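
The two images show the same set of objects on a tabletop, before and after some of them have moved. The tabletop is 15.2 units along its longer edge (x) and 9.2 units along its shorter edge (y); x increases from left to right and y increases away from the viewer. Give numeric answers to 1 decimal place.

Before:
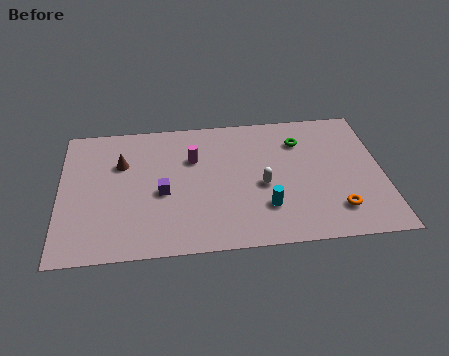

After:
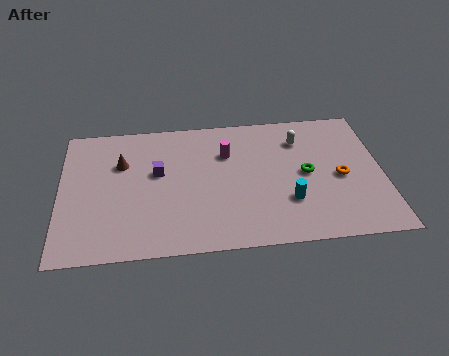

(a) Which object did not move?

the brown cone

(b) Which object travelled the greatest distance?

the white capsule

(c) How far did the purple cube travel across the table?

1.4

From (4.8, 4.0) to (4.6, 5.4), the purple cube covered √(0.2² + 1.4²) ≈ 1.4 units.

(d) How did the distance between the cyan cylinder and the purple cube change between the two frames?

+1.6

Before: roughly 5.0 units apart; after: 6.6. That's 1.6 units further apart.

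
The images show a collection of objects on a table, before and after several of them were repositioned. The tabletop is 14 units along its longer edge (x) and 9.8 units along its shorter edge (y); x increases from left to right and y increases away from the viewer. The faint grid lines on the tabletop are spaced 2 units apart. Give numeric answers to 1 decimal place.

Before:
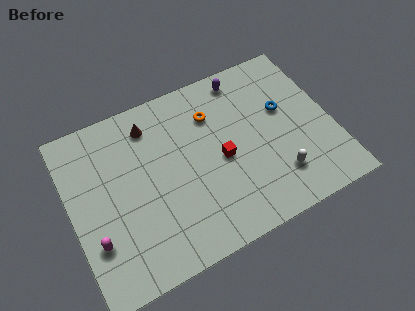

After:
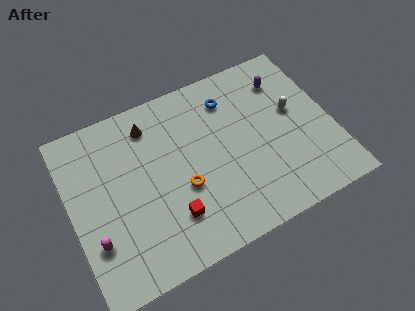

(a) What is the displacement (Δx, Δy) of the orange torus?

(-2.1, -3.4)

The orange torus was at about (7.9, 7.2) and moved to about (5.8, 3.8).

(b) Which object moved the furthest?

the orange torus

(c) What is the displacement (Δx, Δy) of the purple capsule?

(2.1, -1.0)

The purple capsule was at about (9.8, 8.6) and moved to about (11.9, 7.6).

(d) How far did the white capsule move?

3.6

The white capsule was near (10.7, 2.3) before and (12.1, 5.6) after, so it travelled √(1.4² + 3.3²) ≈ 3.6 units.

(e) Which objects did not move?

the brown cone and the magenta capsule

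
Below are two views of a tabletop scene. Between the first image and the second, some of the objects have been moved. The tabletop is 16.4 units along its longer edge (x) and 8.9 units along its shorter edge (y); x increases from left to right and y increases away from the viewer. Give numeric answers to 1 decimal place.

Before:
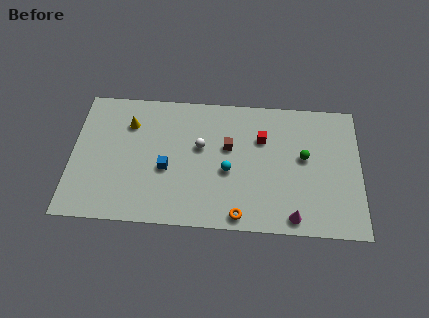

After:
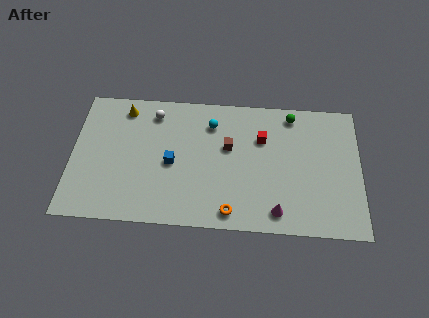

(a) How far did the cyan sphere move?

3.3

The cyan sphere moved from about (8.9, 3.8) to (7.9, 6.9), a distance of √(1.0² + 3.1²) ≈ 3.3.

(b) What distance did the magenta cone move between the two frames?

0.9

The magenta cone moved from about (12.6, 1.0) to (11.7, 1.3), a distance of √(0.9² + 0.3²) ≈ 0.9.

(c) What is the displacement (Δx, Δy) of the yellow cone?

(-0.3, 1.0)

The yellow cone was at about (3.2, 6.6) and moved to about (2.9, 7.6).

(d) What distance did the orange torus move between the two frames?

0.5

The orange torus moved from about (9.6, 0.9) to (9.1, 1.1), a distance of √(0.5² + 0.2²) ≈ 0.5.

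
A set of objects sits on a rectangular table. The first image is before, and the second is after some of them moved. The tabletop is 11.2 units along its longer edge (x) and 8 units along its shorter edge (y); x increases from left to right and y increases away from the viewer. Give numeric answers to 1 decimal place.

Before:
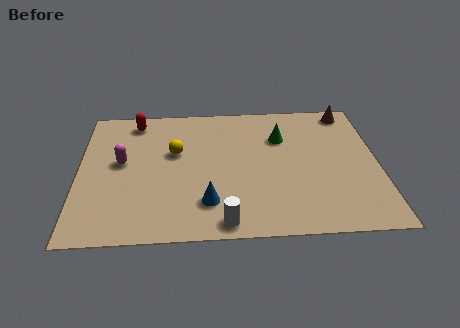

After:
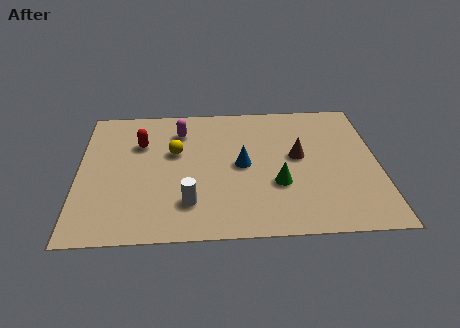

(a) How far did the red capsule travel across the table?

1.4

From (2.1, 6.9) to (2.3, 5.5), the red capsule covered √(0.2² + 1.4²) ≈ 1.4 units.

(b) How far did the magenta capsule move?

2.8

From (1.6, 4.4) to (3.8, 6.2), the magenta capsule covered √(2.2² + 1.8²) ≈ 2.8 units.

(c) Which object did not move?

the yellow sphere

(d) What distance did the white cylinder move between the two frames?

1.7

The white cylinder moved from about (5.4, 0.8) to (4.1, 1.9), a distance of √(1.3² + 1.1²) ≈ 1.7.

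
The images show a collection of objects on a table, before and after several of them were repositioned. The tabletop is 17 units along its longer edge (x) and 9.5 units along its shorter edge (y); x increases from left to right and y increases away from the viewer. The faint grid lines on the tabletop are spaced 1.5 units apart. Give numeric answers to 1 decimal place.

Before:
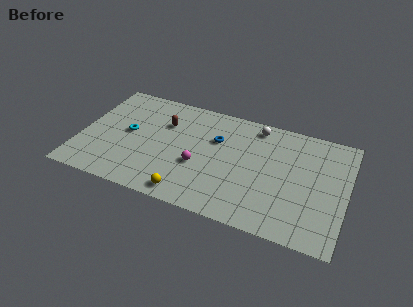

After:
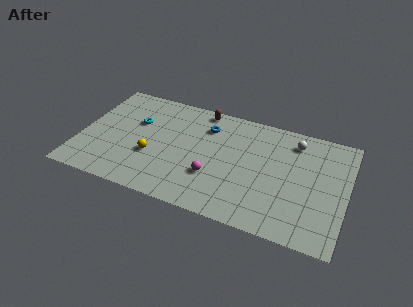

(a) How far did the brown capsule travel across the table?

3.0

The brown capsule moved from about (5.2, 6.6) to (7.4, 8.6), a distance of √(2.2² + 2.0²) ≈ 3.0.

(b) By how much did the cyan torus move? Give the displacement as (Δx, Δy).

(0.4, 1.1)

The cyan torus started near (3.0, 5.0) and ended near (3.4, 6.1).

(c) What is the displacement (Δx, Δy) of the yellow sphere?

(-2.6, 2.4)

From the two frames, the yellow sphere sits at roughly (7.3, 1.1) before and (4.7, 3.5) after.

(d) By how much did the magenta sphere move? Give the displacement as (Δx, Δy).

(1.0, -0.6)

The magenta sphere was at about (7.7, 3.7) and moved to about (8.7, 3.1).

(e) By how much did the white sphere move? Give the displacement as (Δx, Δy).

(2.5, -0.5)

The white sphere started near (11.0, 8.3) and ended near (13.5, 7.8).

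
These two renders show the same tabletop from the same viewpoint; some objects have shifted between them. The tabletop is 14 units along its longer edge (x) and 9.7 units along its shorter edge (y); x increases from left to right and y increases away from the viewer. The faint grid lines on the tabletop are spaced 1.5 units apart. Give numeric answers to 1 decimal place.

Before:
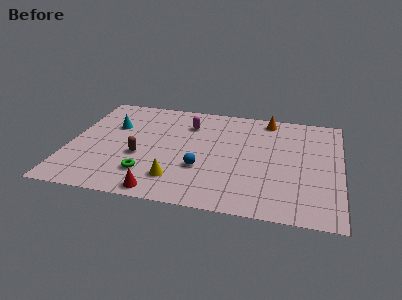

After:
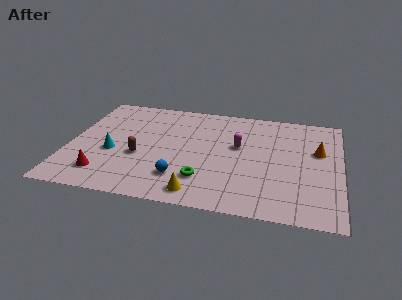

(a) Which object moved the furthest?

the orange cone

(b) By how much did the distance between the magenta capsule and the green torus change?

-1.6

The distance was about 5.3 in the first image and 3.7 in the second, so they moved 1.6 units closer together.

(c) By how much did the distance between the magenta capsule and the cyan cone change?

+2.6

They were about 4.0 units apart before and 6.6 after — 2.6 units further apart.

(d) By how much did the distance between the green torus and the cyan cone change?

+0.4

The distance was about 4.6 in the first image and 5.0 in the second, so they moved 0.4 units further apart.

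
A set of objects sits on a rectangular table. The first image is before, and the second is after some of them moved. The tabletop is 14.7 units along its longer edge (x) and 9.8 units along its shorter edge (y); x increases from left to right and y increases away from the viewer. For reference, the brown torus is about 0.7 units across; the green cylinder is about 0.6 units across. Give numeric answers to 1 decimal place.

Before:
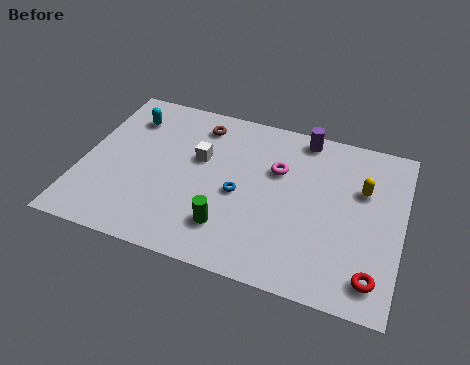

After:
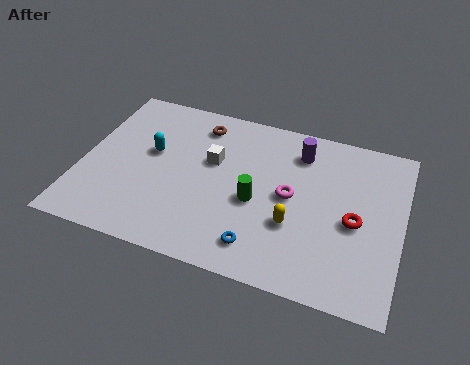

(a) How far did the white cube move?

0.6

The white cube was near (5.3, 6.0) before and (5.9, 6.0) after, so it travelled √(0.6² + 0.0²) ≈ 0.6 units.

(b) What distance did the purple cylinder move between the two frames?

1.0

The purple cylinder was near (9.9, 8.8) before and (9.8, 7.8) after, so it travelled √(0.1² + 1.0²) ≈ 1.0 units.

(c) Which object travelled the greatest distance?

the yellow capsule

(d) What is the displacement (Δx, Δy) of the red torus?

(-1.0, 2.8)

From the two frames, the red torus sits at roughly (13.6, 1.6) before and (12.6, 4.4) after.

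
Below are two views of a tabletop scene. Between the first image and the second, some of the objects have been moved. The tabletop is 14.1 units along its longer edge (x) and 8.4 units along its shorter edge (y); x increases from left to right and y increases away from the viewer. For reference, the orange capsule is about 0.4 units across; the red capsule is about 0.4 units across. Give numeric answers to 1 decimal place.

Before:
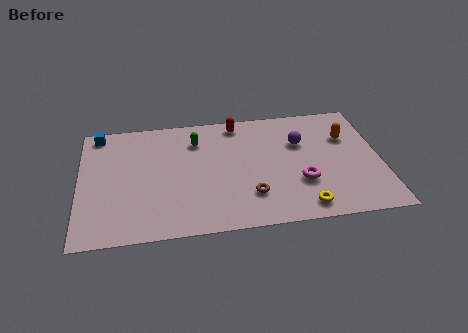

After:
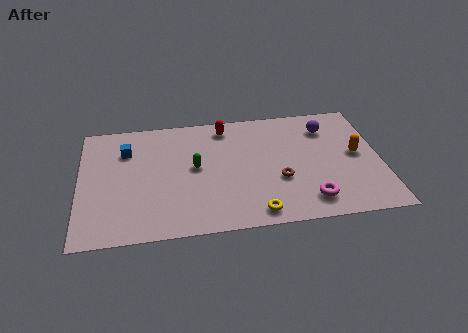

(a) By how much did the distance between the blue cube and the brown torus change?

-1.1

The distance was about 8.8 in the first image and 7.7 in the second, so they moved 1.1 units closer together.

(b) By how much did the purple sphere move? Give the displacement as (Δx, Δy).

(1.3, 0.9)

The purple sphere started near (10.4, 5.6) and ended near (11.7, 6.5).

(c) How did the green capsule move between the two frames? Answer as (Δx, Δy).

(-0.1, -1.9)

The green capsule was at about (5.5, 6.4) and moved to about (5.4, 4.5).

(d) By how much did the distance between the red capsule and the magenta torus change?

+1.4

They were about 5.4 units apart before and 6.8 after — 1.4 units further apart.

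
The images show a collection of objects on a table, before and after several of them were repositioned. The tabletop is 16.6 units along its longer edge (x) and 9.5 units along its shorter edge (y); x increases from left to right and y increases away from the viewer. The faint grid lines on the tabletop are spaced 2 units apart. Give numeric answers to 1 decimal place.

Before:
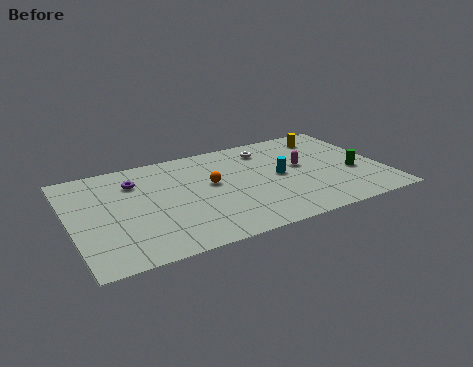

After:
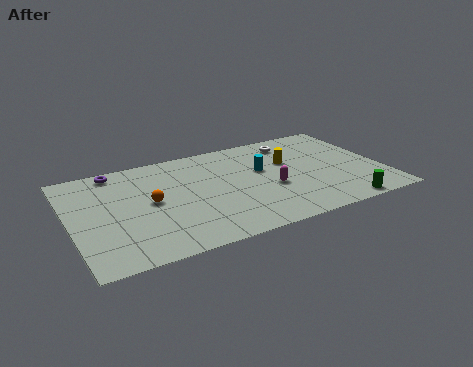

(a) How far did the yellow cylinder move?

3.0

From (14.2, 7.8) to (11.8, 6.0), the yellow cylinder covered √(2.4² + 1.8²) ≈ 3.0 units.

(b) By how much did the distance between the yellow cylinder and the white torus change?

-1.4

Before: roughly 3.4 units apart; after: 2.0. That's 1.4 units closer together.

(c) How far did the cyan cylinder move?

1.2

From (11.1, 4.8) to (10.3, 5.7), the cyan cylinder covered √(0.8² + 0.9²) ≈ 1.2 units.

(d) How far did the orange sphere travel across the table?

3.3

From (7.5, 5.4) to (4.2, 4.9), the orange sphere covered √(3.3² + 0.5²) ≈ 3.3 units.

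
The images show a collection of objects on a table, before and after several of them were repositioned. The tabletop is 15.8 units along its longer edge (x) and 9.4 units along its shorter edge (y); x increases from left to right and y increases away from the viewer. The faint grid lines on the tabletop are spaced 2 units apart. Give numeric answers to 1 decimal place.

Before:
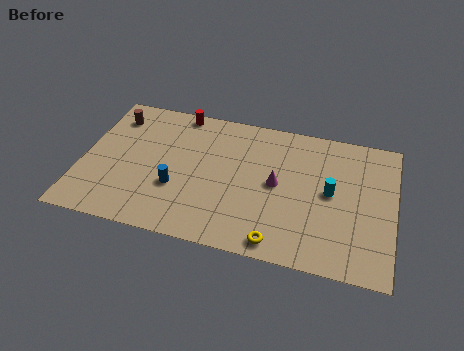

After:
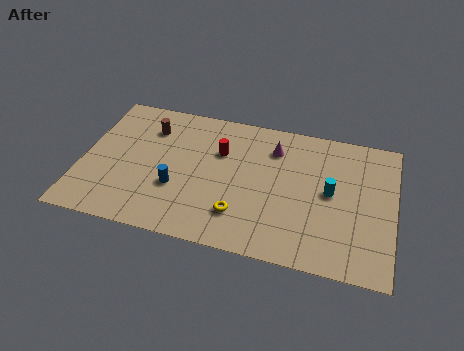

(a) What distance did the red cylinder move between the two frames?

3.3

The red cylinder moved from about (4.6, 8.6) to (6.9, 6.3), a distance of √(2.3² + 2.3²) ≈ 3.3.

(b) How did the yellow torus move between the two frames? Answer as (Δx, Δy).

(-2.0, 1.3)

From the two frames, the yellow torus sits at roughly (10.2, 1.0) before and (8.2, 2.3) after.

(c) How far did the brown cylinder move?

1.9

The brown cylinder moved from about (1.3, 7.5) to (3.2, 7.1), a distance of √(1.9² + 0.4²) ≈ 1.9.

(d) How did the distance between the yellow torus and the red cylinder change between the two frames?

-5.2

They were about 9.4 units apart before and 4.2 after — 5.2 units closer together.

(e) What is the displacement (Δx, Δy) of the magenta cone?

(-0.3, 2.4)

The magenta cone started near (9.9, 4.8) and ended near (9.6, 7.2).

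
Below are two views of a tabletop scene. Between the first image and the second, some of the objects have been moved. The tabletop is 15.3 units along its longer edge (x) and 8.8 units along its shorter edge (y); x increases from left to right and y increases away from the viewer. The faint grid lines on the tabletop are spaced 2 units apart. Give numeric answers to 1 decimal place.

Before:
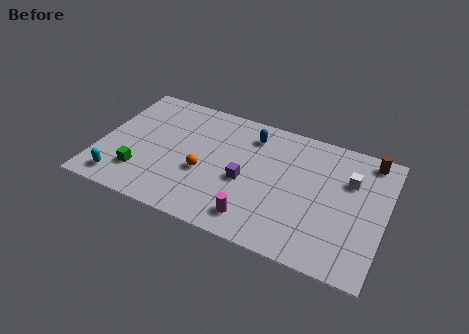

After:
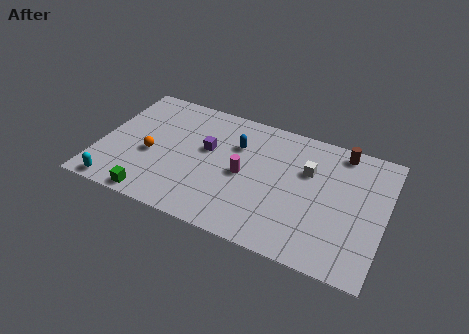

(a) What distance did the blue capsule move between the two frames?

1.2

From (7.9, 7.1) to (7.2, 6.1), the blue capsule covered √(0.7² + 1.0²) ≈ 1.2 units.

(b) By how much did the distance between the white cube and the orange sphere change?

+0.6

They were about 8.0 units apart before and 8.6 after — 0.6 units further apart.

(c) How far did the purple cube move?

2.6

The purple cube moved from about (7.9, 3.8) to (5.7, 5.2), a distance of √(2.2² + 1.4²) ≈ 2.6.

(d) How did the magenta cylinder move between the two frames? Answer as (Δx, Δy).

(-0.9, 2.7)

The magenta cylinder was at about (8.7, 1.5) and moved to about (7.8, 4.2).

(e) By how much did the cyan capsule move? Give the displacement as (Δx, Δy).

(-0.1, -0.5)

The cyan capsule was at about (1.4, 1.3) and moved to about (1.3, 0.8).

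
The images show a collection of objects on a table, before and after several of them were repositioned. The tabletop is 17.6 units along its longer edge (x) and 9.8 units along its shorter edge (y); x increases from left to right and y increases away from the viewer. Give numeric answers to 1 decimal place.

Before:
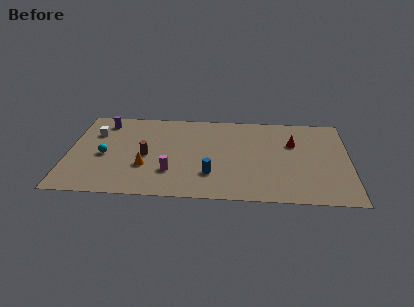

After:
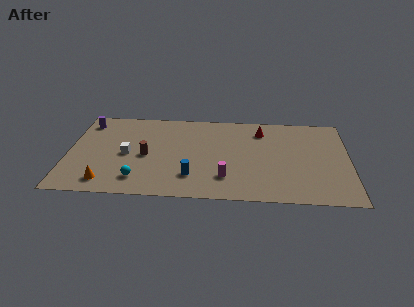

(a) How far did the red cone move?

2.4

From (14.1, 6.5) to (12.1, 7.8), the red cone covered √(2.0² + 1.3²) ≈ 2.4 units.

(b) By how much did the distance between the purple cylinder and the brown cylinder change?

+0.7

Before: roughly 4.6 units apart; after: 5.3. That's 0.7 units further apart.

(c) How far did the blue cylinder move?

1.2

The blue cylinder moved from about (9.0, 2.7) to (7.8, 2.4), a distance of √(1.2² + 0.3²) ≈ 1.2.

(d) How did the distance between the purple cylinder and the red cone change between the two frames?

-1.0

Before: roughly 12.1 units apart; after: 11.1. That's 1.0 units closer together.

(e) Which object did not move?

the brown cylinder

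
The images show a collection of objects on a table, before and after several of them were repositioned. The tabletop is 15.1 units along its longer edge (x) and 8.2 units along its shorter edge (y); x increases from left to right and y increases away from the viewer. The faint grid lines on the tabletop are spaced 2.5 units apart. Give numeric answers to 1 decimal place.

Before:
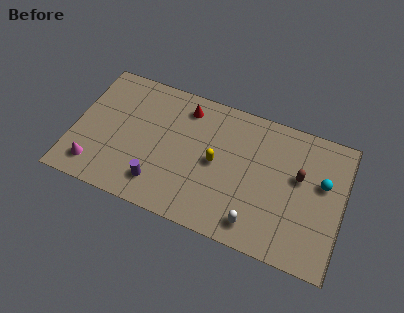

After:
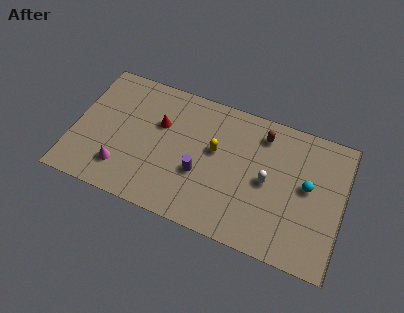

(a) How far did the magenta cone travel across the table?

1.6

The magenta cone was near (1.4, 1.5) before and (2.9, 1.9) after, so it travelled √(1.5² + 0.4²) ≈ 1.6 units.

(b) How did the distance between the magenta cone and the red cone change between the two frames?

-3.2

Before: roughly 7.0 units apart; after: 3.8. That's 3.2 units closer together.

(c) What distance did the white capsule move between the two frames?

2.7

The white capsule moved from about (10.5, 1.3) to (10.9, 4.0), a distance of √(0.4² + 2.7²) ≈ 2.7.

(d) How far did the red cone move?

2.0

The red cone moved from about (6.0, 6.8) to (4.7, 5.3), a distance of √(1.3² + 1.5²) ≈ 2.0.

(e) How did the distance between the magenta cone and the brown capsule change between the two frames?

-2.8

Before: roughly 11.7 units apart; after: 8.9. That's 2.8 units closer together.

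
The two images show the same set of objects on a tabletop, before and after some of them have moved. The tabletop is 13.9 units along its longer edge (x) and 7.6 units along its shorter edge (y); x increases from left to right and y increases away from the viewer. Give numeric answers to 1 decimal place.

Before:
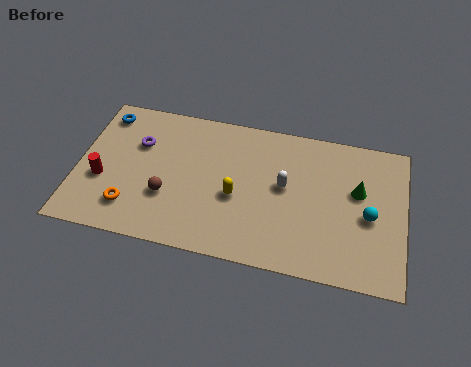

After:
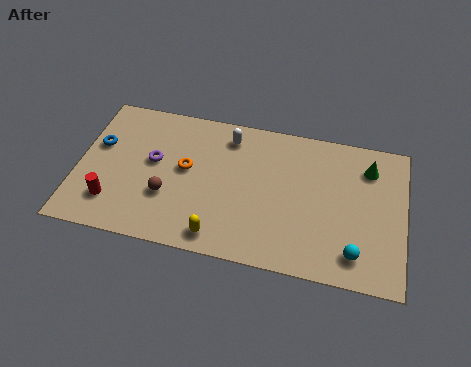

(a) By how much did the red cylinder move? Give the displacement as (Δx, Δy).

(0.5, -1.1)

The red cylinder was at about (1.1, 2.9) and moved to about (1.6, 1.8).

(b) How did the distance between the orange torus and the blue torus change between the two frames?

-1.1

The distance was about 4.9 in the first image and 3.8 in the second, so they moved 1.1 units closer together.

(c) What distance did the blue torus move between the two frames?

1.7

The blue torus moved from about (0.9, 6.4) to (0.8, 4.7), a distance of √(0.1² + 1.7²) ≈ 1.7.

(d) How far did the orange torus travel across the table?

3.3

The orange torus moved from about (2.4, 1.7) to (4.6, 4.2), a distance of √(2.2² + 2.5²) ≈ 3.3.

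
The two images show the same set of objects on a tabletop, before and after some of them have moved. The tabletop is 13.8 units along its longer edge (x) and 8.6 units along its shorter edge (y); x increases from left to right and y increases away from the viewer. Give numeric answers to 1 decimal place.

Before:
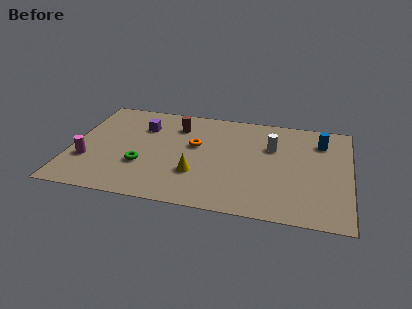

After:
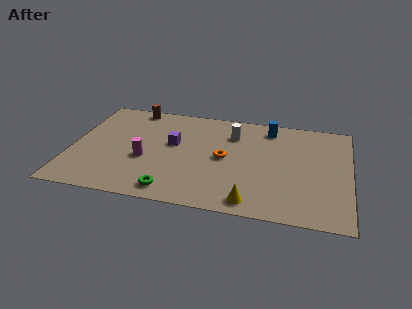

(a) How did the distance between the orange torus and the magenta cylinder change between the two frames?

-1.7

They were about 5.7 units apart before and 4.0 after — 1.7 units closer together.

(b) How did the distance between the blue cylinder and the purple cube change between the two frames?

-3.7

Before: roughly 8.9 units apart; after: 5.2. That's 3.7 units closer together.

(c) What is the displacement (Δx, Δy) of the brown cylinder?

(-2.3, 1.2)

The brown cylinder started near (5.1, 6.6) and ended near (2.8, 7.8).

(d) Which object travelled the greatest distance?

the yellow cone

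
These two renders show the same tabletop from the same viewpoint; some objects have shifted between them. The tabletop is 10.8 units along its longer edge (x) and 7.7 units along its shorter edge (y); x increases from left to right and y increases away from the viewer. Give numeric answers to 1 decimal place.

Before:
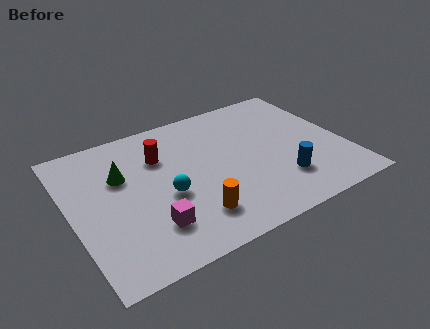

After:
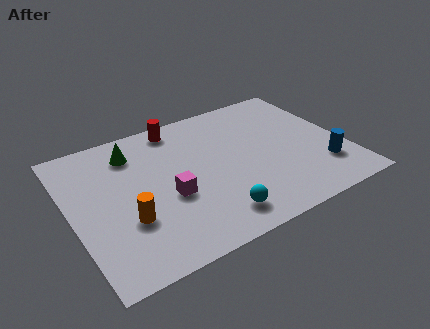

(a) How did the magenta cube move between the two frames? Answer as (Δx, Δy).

(0.9, 1.2)

The magenta cube was at about (2.8, 1.9) and moved to about (3.7, 3.1).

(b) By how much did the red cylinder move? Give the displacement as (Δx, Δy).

(0.9, 1.4)

The red cylinder started near (3.7, 5.4) and ended near (4.6, 6.8).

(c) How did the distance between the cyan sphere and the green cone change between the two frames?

+3.1

Before: roughly 2.3 units apart; after: 5.4. That's 3.1 units further apart.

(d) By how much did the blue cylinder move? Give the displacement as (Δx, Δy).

(1.7, 0.0)

The blue cylinder started near (8.0, 2.0) and ended near (9.7, 2.0).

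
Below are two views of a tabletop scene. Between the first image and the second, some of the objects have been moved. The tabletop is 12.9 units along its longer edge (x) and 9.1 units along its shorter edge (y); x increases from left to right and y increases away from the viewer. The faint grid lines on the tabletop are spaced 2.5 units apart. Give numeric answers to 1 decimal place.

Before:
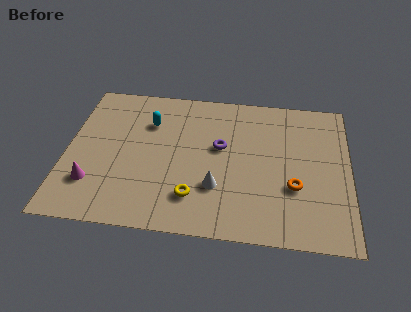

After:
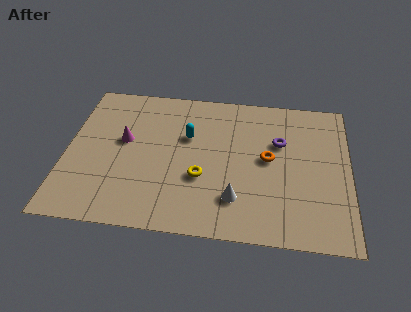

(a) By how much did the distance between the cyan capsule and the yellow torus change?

-2.3

They were about 4.9 units apart before and 2.6 after — 2.3 units closer together.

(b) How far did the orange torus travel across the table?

2.0

From (10.4, 3.2) to (9.2, 4.8), the orange torus covered √(1.2² + 1.6²) ≈ 2.0 units.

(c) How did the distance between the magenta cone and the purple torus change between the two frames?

+0.7

They were about 6.4 units apart before and 7.1 after — 0.7 units further apart.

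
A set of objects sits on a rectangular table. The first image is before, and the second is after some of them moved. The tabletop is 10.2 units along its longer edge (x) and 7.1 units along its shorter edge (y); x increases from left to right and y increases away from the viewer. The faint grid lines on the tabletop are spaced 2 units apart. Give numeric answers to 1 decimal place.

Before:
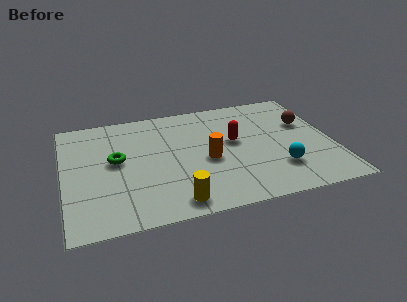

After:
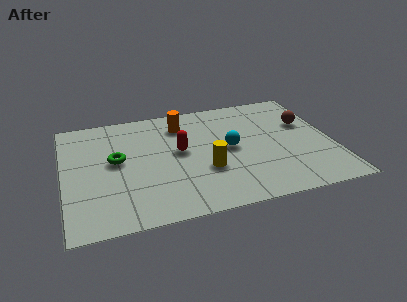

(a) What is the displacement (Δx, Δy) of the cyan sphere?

(-1.7, 1.7)

The cyan sphere was at about (8.0, 1.9) and moved to about (6.3, 3.6).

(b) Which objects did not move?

the brown sphere and the green torus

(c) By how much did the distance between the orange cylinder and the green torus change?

-0.4

The distance was about 3.5 in the first image and 3.1 in the second, so they moved 0.4 units closer together.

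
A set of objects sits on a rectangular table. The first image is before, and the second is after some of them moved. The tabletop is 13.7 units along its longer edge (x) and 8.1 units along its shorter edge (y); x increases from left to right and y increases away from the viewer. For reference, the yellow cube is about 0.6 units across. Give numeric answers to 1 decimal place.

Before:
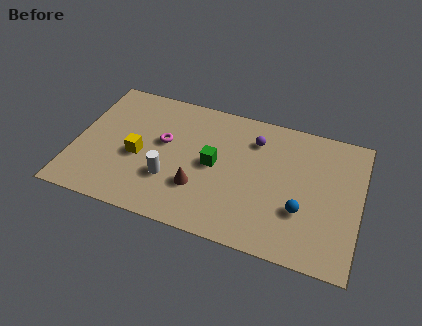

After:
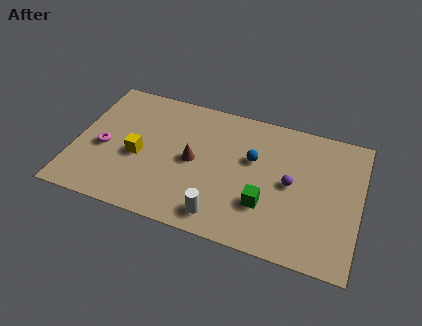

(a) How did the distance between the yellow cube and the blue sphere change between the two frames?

-2.3

They were about 7.9 units apart before and 5.6 after — 2.3 units closer together.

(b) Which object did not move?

the yellow cube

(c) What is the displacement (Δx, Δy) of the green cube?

(2.6, -1.6)

The green cube started near (6.7, 4.1) and ended near (9.3, 2.5).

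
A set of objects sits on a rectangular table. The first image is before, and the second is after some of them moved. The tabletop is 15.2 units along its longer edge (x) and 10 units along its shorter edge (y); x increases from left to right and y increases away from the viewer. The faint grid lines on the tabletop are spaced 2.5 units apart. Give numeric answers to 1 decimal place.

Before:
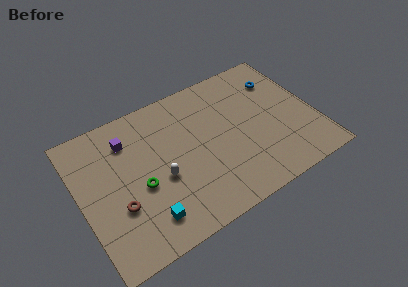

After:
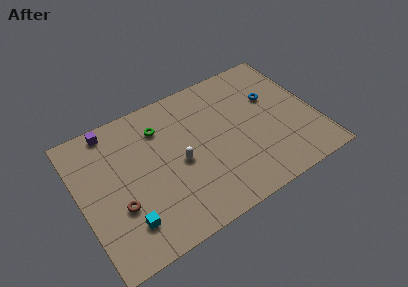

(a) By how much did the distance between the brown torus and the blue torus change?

-1.0

Before: roughly 11.9 units apart; after: 10.9. That's 1.0 units closer together.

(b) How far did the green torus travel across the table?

3.8

The green torus moved from about (3.7, 4.2) to (5.5, 7.6), a distance of √(1.8² + 3.4²) ≈ 3.8.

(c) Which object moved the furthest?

the green torus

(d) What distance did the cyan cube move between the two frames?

1.2

The cyan cube moved from about (3.7, 1.9) to (2.5, 2.2), a distance of √(1.2² + 0.3²) ≈ 1.2.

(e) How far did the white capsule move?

1.4

From (5.0, 4.1) to (6.3, 4.6), the white capsule covered √(1.3² + 0.5²) ≈ 1.4 units.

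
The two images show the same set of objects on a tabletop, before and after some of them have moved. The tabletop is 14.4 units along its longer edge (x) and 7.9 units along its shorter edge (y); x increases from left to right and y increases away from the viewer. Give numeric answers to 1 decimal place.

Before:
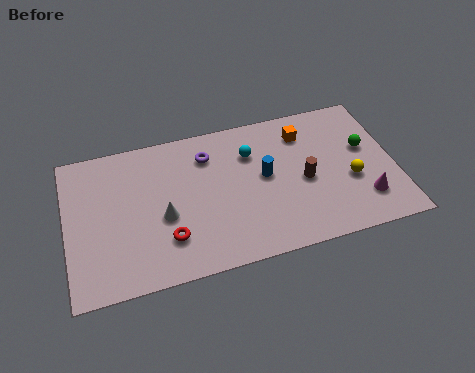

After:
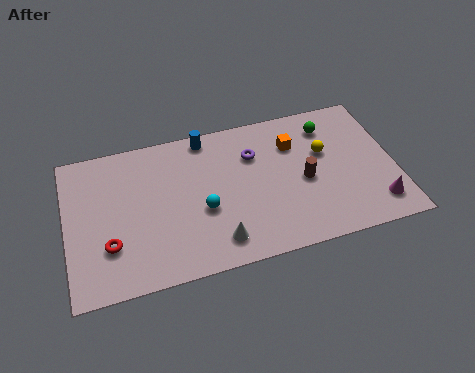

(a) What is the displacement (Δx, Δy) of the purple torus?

(2.0, -0.5)

The purple torus started near (6.3, 6.1) and ended near (8.3, 5.6).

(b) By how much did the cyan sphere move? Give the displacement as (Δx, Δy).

(-2.3, -2.5)

From the two frames, the cyan sphere sits at roughly (8.2, 5.7) before and (5.9, 3.2) after.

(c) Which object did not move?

the brown cylinder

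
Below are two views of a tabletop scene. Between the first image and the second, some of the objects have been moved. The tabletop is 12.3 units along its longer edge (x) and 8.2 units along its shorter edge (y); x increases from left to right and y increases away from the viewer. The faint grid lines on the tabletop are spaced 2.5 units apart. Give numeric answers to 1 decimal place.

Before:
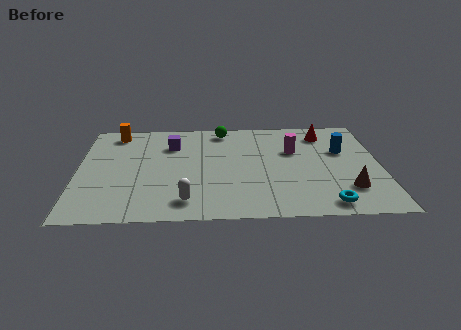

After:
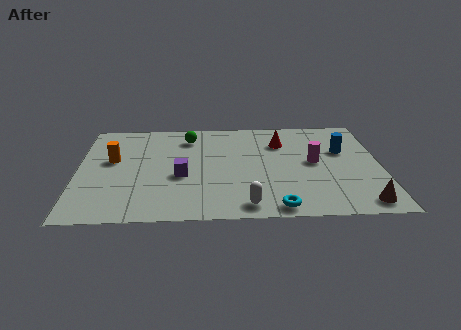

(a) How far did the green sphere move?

1.5

The green sphere moved from about (5.9, 7.2) to (4.5, 6.6), a distance of √(1.4² + 0.6²) ≈ 1.5.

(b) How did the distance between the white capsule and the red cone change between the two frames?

-2.6

Before: roughly 7.8 units apart; after: 5.2. That's 2.6 units closer together.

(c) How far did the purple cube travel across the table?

2.6

The purple cube moved from about (3.8, 6.0) to (4.2, 3.4), a distance of √(0.4² + 2.6²) ≈ 2.6.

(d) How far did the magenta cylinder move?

1.3

From (8.8, 5.3) to (9.6, 4.3), the magenta cylinder covered √(0.8² + 1.0²) ≈ 1.3 units.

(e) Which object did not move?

the blue cylinder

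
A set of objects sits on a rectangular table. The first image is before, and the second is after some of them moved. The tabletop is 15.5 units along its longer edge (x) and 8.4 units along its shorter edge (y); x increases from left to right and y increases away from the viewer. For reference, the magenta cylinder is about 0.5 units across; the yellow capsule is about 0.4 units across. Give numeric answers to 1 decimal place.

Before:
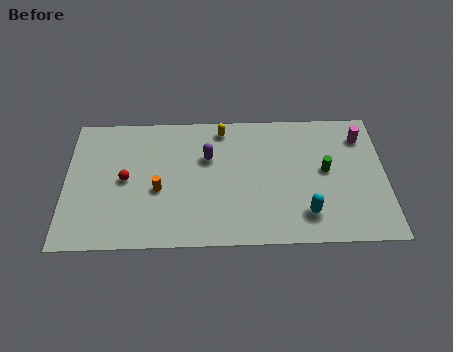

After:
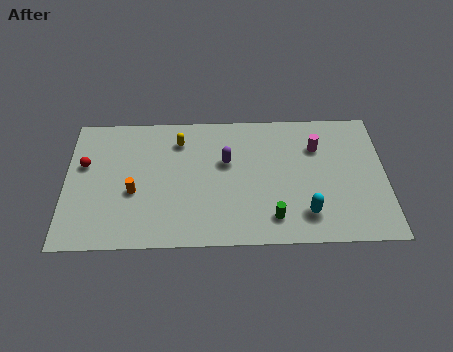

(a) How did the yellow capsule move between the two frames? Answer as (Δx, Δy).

(-2.1, -0.7)

The yellow capsule started near (7.6, 7.3) and ended near (5.5, 6.6).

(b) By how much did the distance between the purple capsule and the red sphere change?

+2.7

They were about 4.2 units apart before and 6.9 after — 2.7 units further apart.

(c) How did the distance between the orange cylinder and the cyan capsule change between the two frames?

+1.2

Before: roughly 7.3 units apart; after: 8.5. That's 1.2 units further apart.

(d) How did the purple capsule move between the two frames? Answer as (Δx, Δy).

(0.9, -0.3)

From the two frames, the purple capsule sits at roughly (6.9, 5.5) before and (7.8, 5.2) after.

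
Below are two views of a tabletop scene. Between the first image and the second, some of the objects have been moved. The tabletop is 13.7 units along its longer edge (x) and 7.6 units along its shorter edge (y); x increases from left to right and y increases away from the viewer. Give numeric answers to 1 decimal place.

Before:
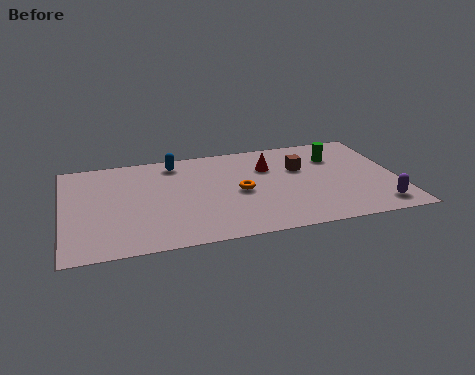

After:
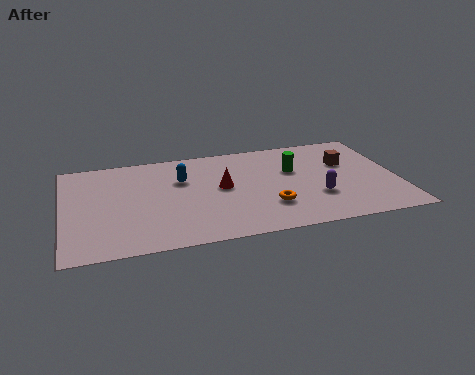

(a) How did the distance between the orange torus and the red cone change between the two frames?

+0.5

They were about 2.1 units apart before and 2.6 after — 0.5 units further apart.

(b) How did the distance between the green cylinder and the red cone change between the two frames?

+0.3

The distance was about 2.8 in the first image and 3.1 in the second, so they moved 0.3 units further apart.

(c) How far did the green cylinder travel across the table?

1.9

The green cylinder was near (11.3, 5.5) before and (9.5, 4.8) after, so it travelled √(1.8² + 0.7²) ≈ 1.9 units.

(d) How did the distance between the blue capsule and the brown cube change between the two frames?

+1.5

The distance was about 5.3 in the first image and 6.8 in the second, so they moved 1.5 units further apart.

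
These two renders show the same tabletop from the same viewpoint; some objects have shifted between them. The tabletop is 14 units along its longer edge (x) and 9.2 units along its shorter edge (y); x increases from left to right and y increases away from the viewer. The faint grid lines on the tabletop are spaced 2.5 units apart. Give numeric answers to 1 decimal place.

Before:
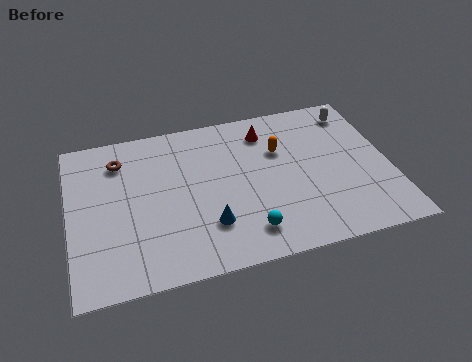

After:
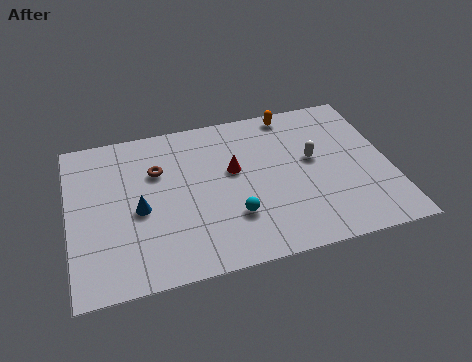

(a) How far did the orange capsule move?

2.3

The orange capsule was near (9.3, 6.1) before and (10.0, 8.3) after, so it travelled √(0.7² + 2.2²) ≈ 2.3 units.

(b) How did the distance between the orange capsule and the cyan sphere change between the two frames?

+1.6

They were about 4.8 units apart before and 6.4 after — 1.6 units further apart.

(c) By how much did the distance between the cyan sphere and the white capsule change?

-3.5

The distance was about 8.0 in the first image and 4.5 in the second, so they moved 3.5 units closer together.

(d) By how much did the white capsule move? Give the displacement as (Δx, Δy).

(-2.1, -2.5)

The white capsule started near (12.8, 7.7) and ended near (10.7, 5.2).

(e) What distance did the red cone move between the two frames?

2.6

The red cone was near (8.8, 7.4) before and (7.2, 5.4) after, so it travelled √(1.6² + 2.0²) ≈ 2.6 units.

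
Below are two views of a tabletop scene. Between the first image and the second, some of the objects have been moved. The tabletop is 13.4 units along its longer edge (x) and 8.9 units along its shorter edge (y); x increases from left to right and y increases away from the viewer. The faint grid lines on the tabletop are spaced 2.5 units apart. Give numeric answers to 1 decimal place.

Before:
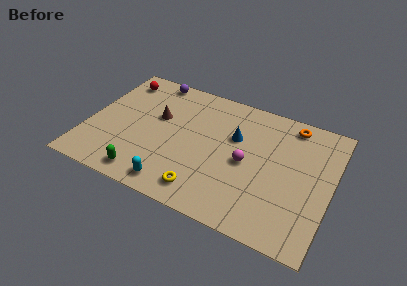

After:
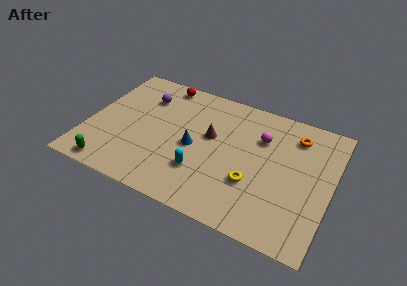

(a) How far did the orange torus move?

0.8

The orange torus was near (10.9, 7.8) before and (11.2, 7.1) after, so it travelled √(0.3² + 0.7²) ≈ 0.8 units.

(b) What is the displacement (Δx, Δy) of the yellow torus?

(2.5, 1.6)

The yellow torus started near (6.8, 1.4) and ended near (9.3, 3.0).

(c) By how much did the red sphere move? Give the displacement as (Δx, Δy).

(2.4, 0.6)

From the two frames, the red sphere sits at roughly (1.2, 7.4) before and (3.6, 8.0) after.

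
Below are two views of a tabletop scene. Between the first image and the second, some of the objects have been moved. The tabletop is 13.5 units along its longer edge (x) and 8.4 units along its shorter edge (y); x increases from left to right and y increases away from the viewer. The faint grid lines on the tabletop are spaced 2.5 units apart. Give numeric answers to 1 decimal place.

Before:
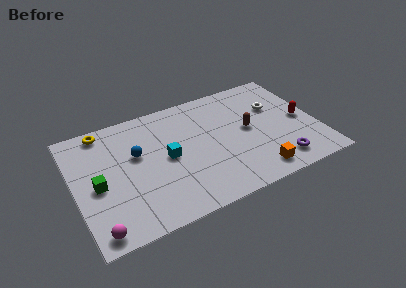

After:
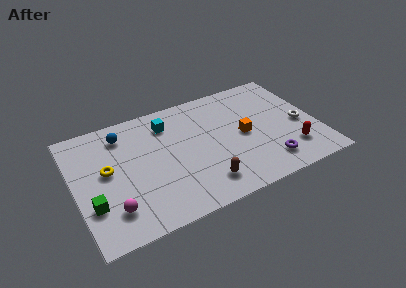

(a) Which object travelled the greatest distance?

the brown capsule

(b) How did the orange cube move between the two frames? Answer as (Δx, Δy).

(-0.3, 2.9)

The orange cube started near (9.7, 1.2) and ended near (9.4, 4.1).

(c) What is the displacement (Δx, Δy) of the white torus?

(1.2, -1.8)

From the two frames, the white torus sits at roughly (11.4, 5.5) before and (12.6, 3.7) after.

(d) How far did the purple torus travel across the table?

0.6

The purple torus was near (11.0, 1.4) before and (10.4, 1.6) after, so it travelled √(0.6² + 0.2²) ≈ 0.6 units.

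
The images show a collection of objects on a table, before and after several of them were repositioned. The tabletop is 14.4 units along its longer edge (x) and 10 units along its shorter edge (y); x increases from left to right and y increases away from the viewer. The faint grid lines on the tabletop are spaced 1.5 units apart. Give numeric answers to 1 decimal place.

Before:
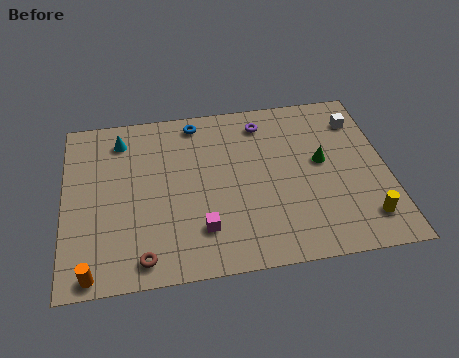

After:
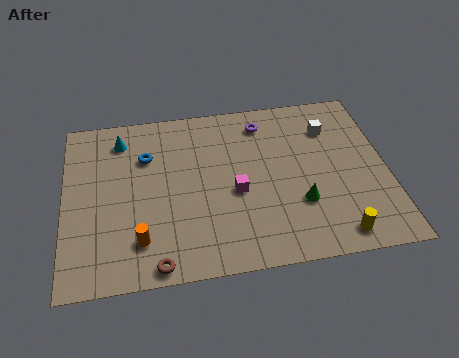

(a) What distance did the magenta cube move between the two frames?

2.5

From (6.0, 2.4) to (7.6, 4.3), the magenta cube covered √(1.6² + 1.9²) ≈ 2.5 units.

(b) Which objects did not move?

the cyan cone and the purple torus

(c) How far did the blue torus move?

2.9

The blue torus moved from about (6.0, 8.8) to (3.7, 7.0), a distance of √(2.3² + 1.8²) ≈ 2.9.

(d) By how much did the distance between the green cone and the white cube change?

+1.7

The distance was about 2.9 in the first image and 4.6 in the second, so they moved 1.7 units further apart.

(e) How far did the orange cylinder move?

2.5

The orange cylinder was near (1.2, 0.8) before and (3.3, 2.2) after, so it travelled √(2.1² + 1.4²) ≈ 2.5 units.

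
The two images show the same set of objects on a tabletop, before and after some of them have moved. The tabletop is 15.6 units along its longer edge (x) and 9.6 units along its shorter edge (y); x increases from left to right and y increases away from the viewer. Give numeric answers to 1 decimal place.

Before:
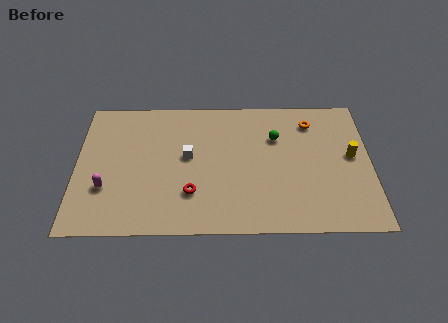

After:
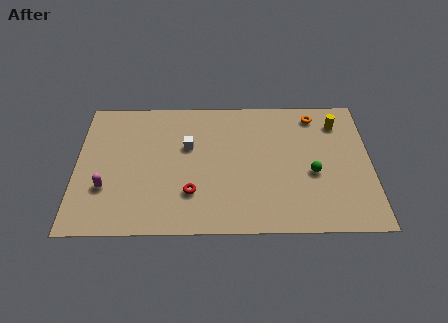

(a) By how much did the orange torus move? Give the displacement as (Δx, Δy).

(0.2, 0.5)

The orange torus was at about (12.5, 7.7) and moved to about (12.7, 8.2).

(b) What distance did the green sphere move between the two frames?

3.2

From (10.6, 6.6) to (12.5, 4.0), the green sphere covered √(1.9² + 2.6²) ≈ 3.2 units.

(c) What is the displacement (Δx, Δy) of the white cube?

(0.0, 0.7)

From the two frames, the white cube sits at roughly (5.9, 5.3) before and (5.9, 6.0) after.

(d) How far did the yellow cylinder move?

2.5

The yellow cylinder was near (14.6, 5.2) before and (13.9, 7.6) after, so it travelled √(0.7² + 2.4²) ≈ 2.5 units.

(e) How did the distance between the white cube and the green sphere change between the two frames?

+2.0

They were about 4.9 units apart before and 6.9 after — 2.0 units further apart.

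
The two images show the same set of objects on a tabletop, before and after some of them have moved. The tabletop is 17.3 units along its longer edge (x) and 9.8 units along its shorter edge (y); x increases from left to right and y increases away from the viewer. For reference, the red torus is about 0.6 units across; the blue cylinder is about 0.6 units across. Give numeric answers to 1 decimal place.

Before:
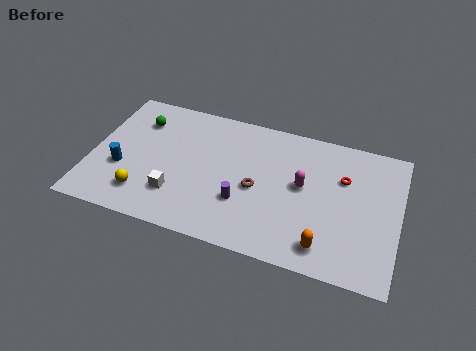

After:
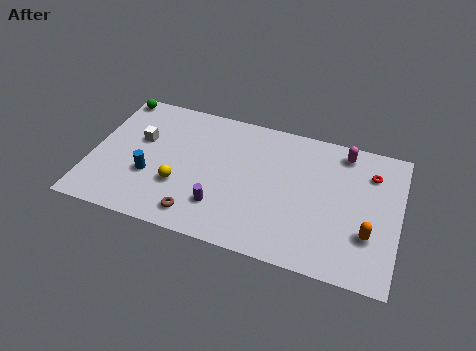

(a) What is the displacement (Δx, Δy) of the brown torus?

(-3.1, -2.9)

The brown torus was at about (9.4, 4.4) and moved to about (6.3, 1.5).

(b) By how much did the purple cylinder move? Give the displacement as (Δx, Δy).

(-1.2, -0.7)

From the two frames, the purple cylinder sits at roughly (8.7, 3.2) before and (7.5, 2.5) after.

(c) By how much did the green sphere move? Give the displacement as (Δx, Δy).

(-1.6, 1.5)

From the two frames, the green sphere sits at roughly (2.4, 7.4) before and (0.8, 8.9) after.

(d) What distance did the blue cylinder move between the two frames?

1.6

From (1.8, 3.6) to (3.4, 3.5), the blue cylinder covered √(1.6² + 0.1²) ≈ 1.6 units.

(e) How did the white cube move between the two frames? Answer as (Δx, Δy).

(-2.4, 3.4)

The white cube started near (5.0, 2.6) and ended near (2.6, 6.0).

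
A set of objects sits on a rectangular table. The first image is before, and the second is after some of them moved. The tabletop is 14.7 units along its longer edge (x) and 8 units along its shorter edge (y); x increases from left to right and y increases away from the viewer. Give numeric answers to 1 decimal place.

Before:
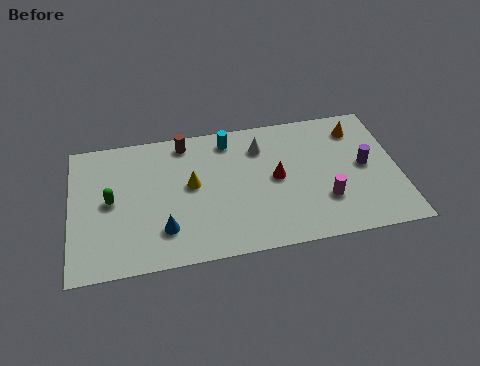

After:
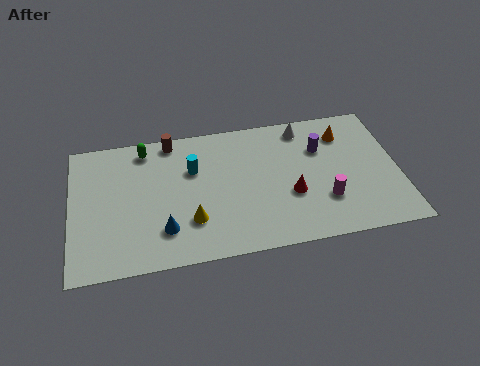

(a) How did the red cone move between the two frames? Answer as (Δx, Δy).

(0.6, -1.1)

The red cone was at about (9.2, 4.1) and moved to about (9.8, 3.0).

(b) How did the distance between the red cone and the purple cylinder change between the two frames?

-1.1

They were about 4.0 units apart before and 2.9 after — 1.1 units closer together.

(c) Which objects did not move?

the blue cone and the magenta cylinder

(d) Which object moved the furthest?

the green capsule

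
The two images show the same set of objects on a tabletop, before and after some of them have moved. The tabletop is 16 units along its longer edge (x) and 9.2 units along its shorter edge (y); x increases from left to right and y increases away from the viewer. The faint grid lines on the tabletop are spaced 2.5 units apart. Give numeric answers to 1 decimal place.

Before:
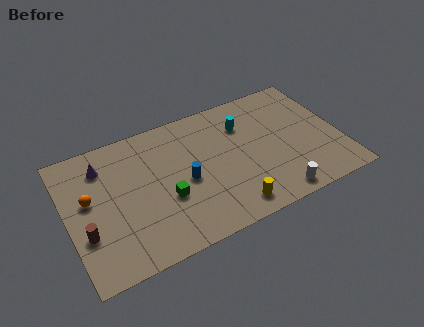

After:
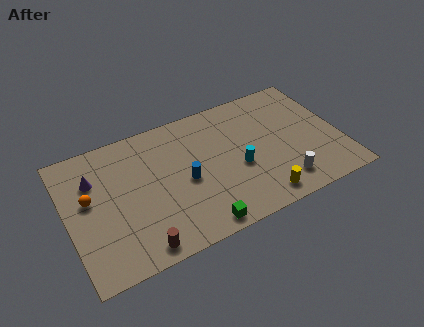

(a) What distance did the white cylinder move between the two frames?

0.9

The white cylinder was near (11.7, 1.0) before and (12.2, 1.7) after, so it travelled √(0.5² + 0.7²) ≈ 0.9 units.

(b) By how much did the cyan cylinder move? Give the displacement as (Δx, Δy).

(-0.7, -2.9)

From the two frames, the cyan cylinder sits at roughly (10.6, 6.7) before and (9.9, 3.8) after.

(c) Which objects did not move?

the orange sphere and the blue cylinder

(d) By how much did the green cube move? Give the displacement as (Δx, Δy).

(1.5, -2.6)

From the two frames, the green cube sits at roughly (5.6, 3.5) before and (7.1, 0.9) after.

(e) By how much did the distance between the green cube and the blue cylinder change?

+1.9

The distance was about 1.4 in the first image and 3.3 in the second, so they moved 1.9 units further apart.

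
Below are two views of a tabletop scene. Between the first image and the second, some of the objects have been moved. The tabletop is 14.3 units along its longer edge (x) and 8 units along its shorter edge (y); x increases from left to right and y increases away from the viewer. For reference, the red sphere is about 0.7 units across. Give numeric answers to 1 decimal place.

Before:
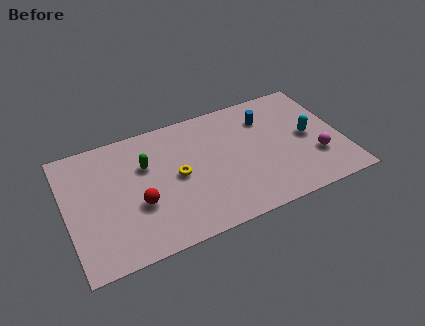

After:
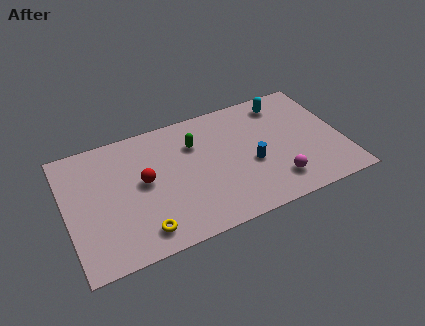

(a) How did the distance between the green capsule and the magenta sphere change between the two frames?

-3.5

The distance was about 9.0 in the first image and 5.5 in the second, so they moved 3.5 units closer together.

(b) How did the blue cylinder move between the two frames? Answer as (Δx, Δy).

(-1.1, -2.7)

The blue cylinder started near (10.6, 6.0) and ended near (9.5, 3.3).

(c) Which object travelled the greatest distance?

the yellow torus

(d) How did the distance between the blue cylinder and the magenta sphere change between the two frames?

-2.2

The distance was about 4.1 in the first image and 1.9 in the second, so they moved 2.2 units closer together.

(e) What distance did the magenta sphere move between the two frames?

2.3

The magenta sphere moved from about (12.8, 2.5) to (10.6, 1.7), a distance of √(2.2² + 0.8²) ≈ 2.3.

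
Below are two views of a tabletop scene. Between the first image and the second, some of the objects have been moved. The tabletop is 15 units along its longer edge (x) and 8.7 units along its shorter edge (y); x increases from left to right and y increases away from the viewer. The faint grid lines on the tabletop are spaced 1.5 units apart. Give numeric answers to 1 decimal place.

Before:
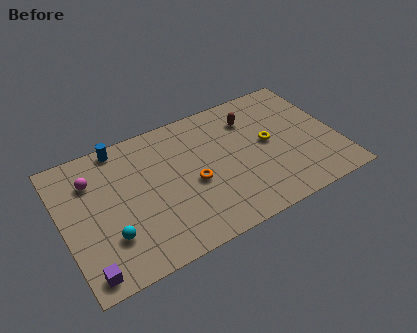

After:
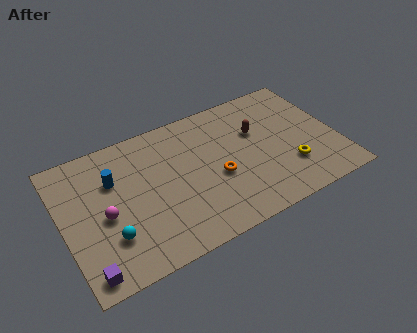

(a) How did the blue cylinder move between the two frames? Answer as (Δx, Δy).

(-0.6, -2.0)

The blue cylinder was at about (3.5, 7.9) and moved to about (2.9, 5.9).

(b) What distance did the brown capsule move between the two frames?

1.0

The brown capsule moved from about (10.6, 6.6) to (10.8, 5.6), a distance of √(0.2² + 1.0²) ≈ 1.0.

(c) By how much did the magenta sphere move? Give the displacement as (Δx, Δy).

(0.4, -2.5)

The magenta sphere started near (1.8, 6.4) and ended near (2.2, 3.9).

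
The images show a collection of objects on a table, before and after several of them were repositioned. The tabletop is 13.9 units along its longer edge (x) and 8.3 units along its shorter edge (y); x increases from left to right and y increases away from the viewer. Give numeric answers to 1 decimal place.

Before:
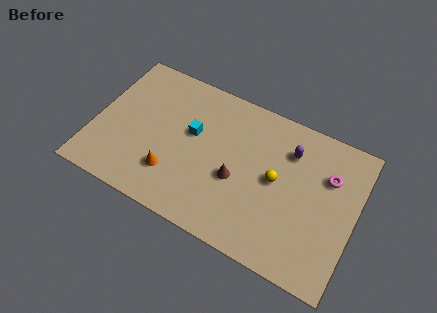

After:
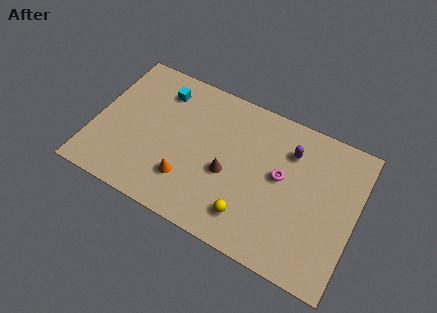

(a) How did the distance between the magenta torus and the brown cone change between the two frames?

-2.2

The distance was about 5.1 in the first image and 2.9 in the second, so they moved 2.2 units closer together.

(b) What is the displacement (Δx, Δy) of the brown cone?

(-0.5, 0.1)

From the two frames, the brown cone sits at roughly (7.7, 3.4) before and (7.2, 3.5) after.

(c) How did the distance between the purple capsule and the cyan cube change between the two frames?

+1.7

The distance was about 5.3 in the first image and 7.0 in the second, so they moved 1.7 units further apart.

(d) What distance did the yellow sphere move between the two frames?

2.8

The yellow sphere was near (9.7, 4.3) before and (8.6, 1.7) after, so it travelled √(1.1² + 2.6²) ≈ 2.8 units.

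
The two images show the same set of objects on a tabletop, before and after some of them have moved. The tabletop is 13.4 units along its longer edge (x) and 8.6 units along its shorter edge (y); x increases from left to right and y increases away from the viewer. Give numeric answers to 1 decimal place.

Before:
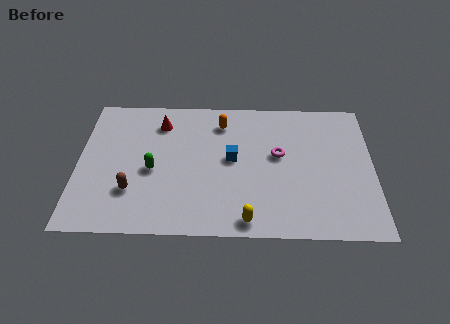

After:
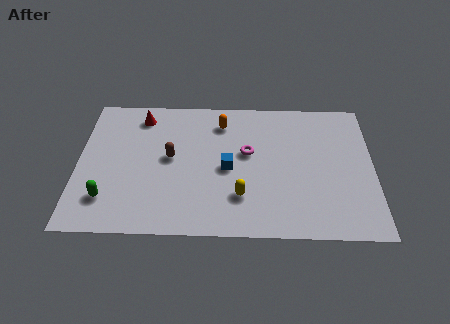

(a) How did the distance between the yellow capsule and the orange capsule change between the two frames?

-1.4

Before: roughly 6.1 units apart; after: 4.7. That's 1.4 units closer together.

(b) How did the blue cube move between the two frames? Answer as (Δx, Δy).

(-0.2, -0.6)

The blue cube started near (7.0, 4.6) and ended near (6.8, 4.0).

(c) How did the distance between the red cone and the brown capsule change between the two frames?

-1.5

Before: roughly 4.5 units apart; after: 3.0. That's 1.5 units closer together.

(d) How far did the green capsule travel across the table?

2.7

The green capsule was near (3.4, 3.8) before and (1.4, 2.0) after, so it travelled √(2.0² + 1.8²) ≈ 2.7 units.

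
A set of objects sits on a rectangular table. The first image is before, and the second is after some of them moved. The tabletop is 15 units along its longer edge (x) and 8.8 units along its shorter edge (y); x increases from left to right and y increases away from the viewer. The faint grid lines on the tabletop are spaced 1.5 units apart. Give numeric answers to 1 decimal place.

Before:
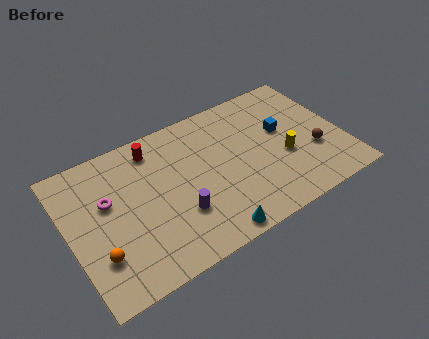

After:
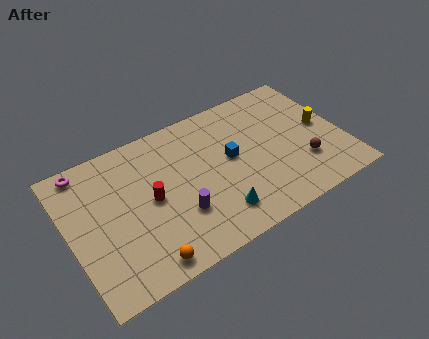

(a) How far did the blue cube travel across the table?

3.0

The blue cube was near (11.9, 5.2) before and (8.9, 4.8) after, so it travelled √(3.0² + 0.4²) ≈ 3.0 units.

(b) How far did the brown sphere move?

0.9

The brown sphere moved from about (13.3, 3.1) to (12.6, 2.6), a distance of √(0.7² + 0.5²) ≈ 0.9.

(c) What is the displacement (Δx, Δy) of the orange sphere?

(2.2, -1.5)

From the two frames, the orange sphere sits at roughly (1.3, 2.5) before and (3.5, 1.0) after.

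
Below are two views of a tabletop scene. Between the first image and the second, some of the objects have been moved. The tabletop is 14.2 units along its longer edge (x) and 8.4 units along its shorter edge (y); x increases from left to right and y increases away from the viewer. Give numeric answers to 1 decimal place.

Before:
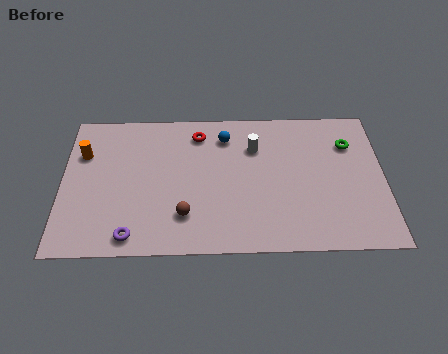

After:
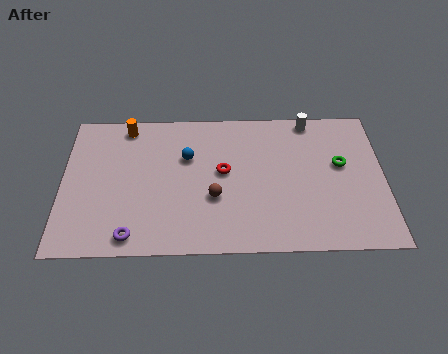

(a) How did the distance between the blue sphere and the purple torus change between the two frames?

-1.9

Before: roughly 7.0 units apart; after: 5.1. That's 1.9 units closer together.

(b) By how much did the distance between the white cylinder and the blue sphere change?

+4.4

The distance was about 1.5 in the first image and 5.9 in the second, so they moved 4.4 units further apart.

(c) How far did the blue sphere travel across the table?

2.1

From (7.2, 6.7) to (5.5, 5.5), the blue sphere covered √(1.7² + 1.2²) ≈ 2.1 units.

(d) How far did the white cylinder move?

3.0

The white cylinder moved from about (8.5, 6.0) to (11.0, 7.6), a distance of √(2.5² + 1.6²) ≈ 3.0.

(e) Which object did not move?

the purple torus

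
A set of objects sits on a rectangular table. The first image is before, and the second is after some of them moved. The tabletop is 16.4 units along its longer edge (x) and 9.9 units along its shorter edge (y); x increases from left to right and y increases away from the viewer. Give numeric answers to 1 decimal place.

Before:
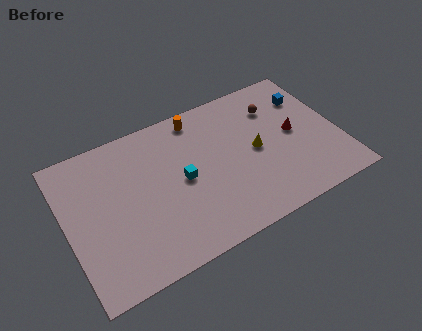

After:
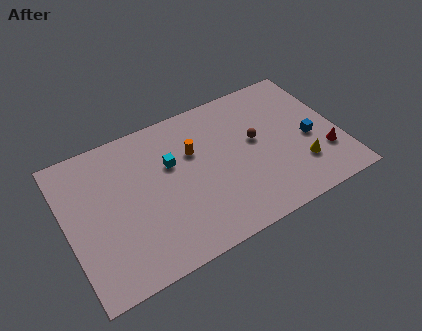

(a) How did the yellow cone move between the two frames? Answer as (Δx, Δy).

(2.4, -2.2)

The yellow cone started near (11.4, 4.9) and ended near (13.8, 2.7).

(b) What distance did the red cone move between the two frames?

2.7

The red cone moved from about (13.8, 5.1) to (15.3, 2.9), a distance of √(1.5² + 2.2²) ≈ 2.7.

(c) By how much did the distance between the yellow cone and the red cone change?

-0.9

They were about 2.4 units apart before and 1.5 after — 0.9 units closer together.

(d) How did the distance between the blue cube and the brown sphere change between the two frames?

+1.4

They were about 2.0 units apart before and 3.4 after — 1.4 units further apart.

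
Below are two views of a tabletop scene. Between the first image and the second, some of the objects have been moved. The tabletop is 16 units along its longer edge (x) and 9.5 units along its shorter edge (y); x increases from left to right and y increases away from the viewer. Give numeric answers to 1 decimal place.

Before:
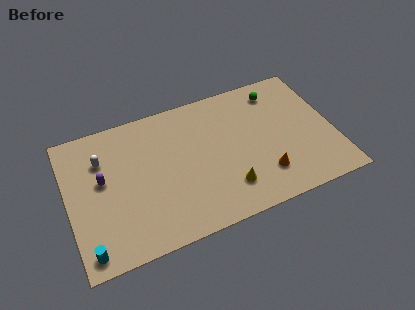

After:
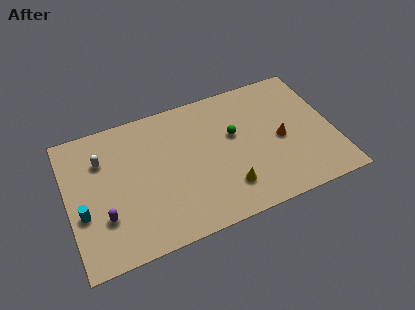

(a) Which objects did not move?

the white capsule and the yellow cone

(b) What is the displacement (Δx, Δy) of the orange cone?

(1.3, 2.1)

The orange cone started near (11.5, 2.3) and ended near (12.8, 4.4).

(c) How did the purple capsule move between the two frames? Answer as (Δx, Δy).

(-0.1, -2.5)

The purple capsule started near (2.1, 5.4) and ended near (2.0, 2.9).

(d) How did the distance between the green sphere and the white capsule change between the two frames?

-2.9

They were about 10.9 units apart before and 8.0 after — 2.9 units closer together.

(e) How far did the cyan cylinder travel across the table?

2.5

The cyan cylinder was near (0.9, 1.1) before and (0.8, 3.6) after, so it travelled √(0.1² + 2.5²) ≈ 2.5 units.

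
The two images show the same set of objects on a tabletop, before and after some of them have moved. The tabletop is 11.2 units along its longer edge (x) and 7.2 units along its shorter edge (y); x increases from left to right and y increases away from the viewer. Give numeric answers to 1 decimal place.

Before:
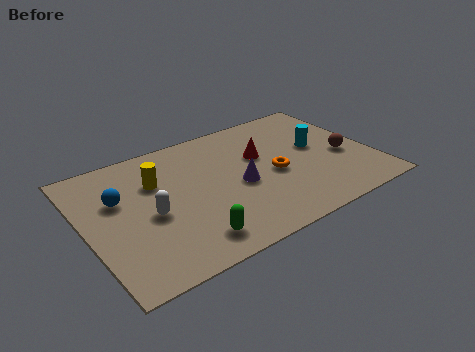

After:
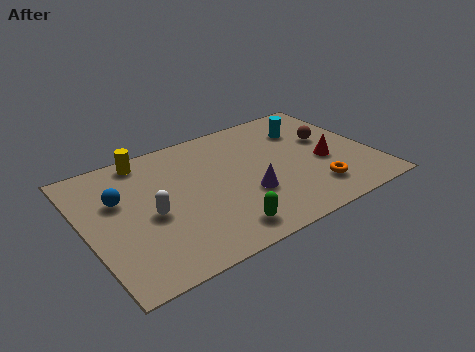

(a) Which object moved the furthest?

the red cone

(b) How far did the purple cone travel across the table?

0.7

The purple cone was near (5.9, 3.2) before and (6.1, 2.5) after, so it travelled √(0.2² + 0.7²) ≈ 0.7 units.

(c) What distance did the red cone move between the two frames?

2.7

The red cone moved from about (7.0, 4.5) to (9.3, 3.0), a distance of √(2.3² + 1.5²) ≈ 2.7.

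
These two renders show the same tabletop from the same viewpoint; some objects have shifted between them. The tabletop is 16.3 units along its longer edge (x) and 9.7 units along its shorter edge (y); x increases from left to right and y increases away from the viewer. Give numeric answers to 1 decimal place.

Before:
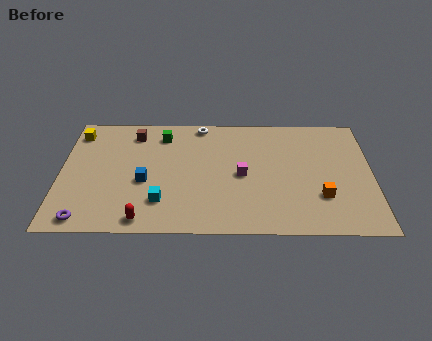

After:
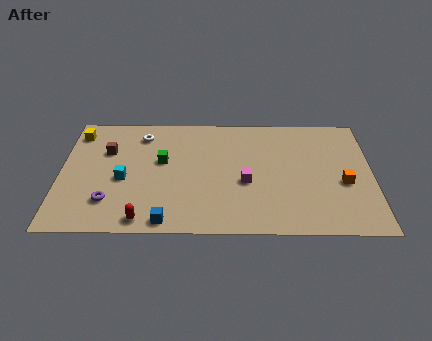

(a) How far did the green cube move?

2.2

The green cube moved from about (5.3, 7.9) to (5.3, 5.7), a distance of √(0.0² + 2.2²) ≈ 2.2.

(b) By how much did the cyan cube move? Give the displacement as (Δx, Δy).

(-2.0, 1.8)

From the two frames, the cyan cube sits at roughly (5.3, 2.4) before and (3.3, 4.2) after.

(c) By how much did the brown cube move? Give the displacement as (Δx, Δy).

(-1.4, -1.5)

From the two frames, the brown cube sits at roughly (3.8, 8.0) before and (2.4, 6.5) after.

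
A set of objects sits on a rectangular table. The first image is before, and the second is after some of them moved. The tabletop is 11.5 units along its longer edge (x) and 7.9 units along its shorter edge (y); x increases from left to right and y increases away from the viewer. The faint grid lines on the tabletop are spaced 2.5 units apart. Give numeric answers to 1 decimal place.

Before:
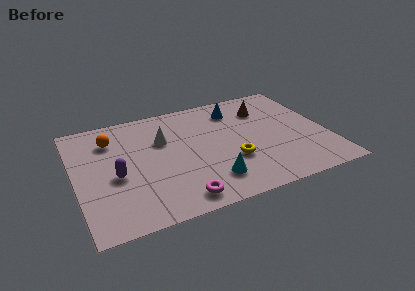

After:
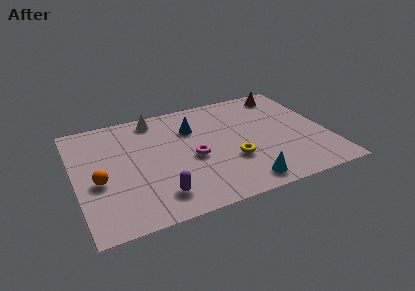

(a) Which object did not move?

the yellow torus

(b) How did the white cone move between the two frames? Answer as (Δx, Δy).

(-0.2, 1.7)

From the two frames, the white cone sits at roughly (4.1, 5.2) before and (3.9, 6.9) after.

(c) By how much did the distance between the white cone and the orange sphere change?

+2.2

The distance was about 2.4 in the first image and 4.6 in the second, so they moved 2.2 units further apart.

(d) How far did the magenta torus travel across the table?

2.7

From (4.4, 1.0) to (5.3, 3.5), the magenta torus covered √(0.9² + 2.5²) ≈ 2.7 units.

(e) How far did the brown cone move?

1.4

From (8.9, 5.9) to (10.0, 6.8), the brown cone covered √(1.1² + 0.9²) ≈ 1.4 units.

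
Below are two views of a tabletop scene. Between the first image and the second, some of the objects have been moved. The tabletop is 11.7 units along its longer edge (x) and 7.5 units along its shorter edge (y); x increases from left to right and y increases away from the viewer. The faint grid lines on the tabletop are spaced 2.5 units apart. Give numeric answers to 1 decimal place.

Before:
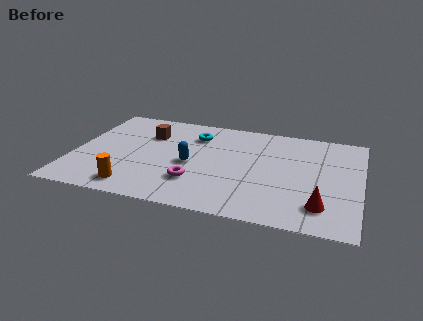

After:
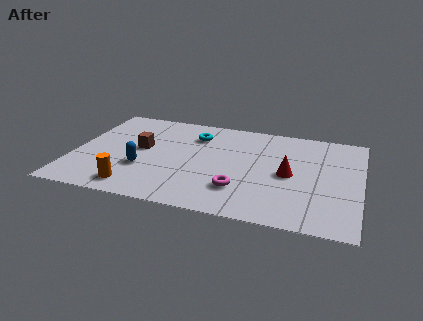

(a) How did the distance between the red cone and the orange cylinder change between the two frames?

-0.9

Before: roughly 7.5 units apart; after: 6.6. That's 0.9 units closer together.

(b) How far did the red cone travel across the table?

2.4

The red cone was near (10.2, 1.6) before and (8.8, 3.6) after, so it travelled √(1.4² + 2.0²) ≈ 2.4 units.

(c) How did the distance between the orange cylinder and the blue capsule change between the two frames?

-1.6

The distance was about 3.1 in the first image and 1.5 in the second, so they moved 1.6 units closer together.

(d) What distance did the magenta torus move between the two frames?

1.8

The magenta torus was near (5.1, 2.1) before and (6.9, 2.0) after, so it travelled √(1.8² + 0.1²) ≈ 1.8 units.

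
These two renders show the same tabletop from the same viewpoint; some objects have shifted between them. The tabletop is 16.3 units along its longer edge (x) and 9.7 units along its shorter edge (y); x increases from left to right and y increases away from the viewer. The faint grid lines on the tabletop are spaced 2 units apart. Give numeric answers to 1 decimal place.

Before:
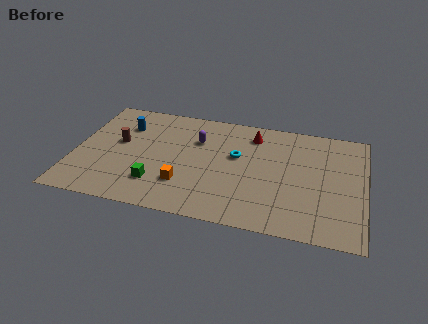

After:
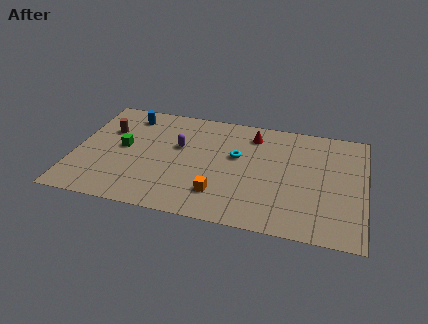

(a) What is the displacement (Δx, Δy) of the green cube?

(-2.1, 2.7)

The green cube started near (4.8, 2.4) and ended near (2.7, 5.1).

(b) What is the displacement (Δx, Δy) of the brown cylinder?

(-0.7, 1.0)

The brown cylinder started near (2.4, 5.5) and ended near (1.7, 6.5).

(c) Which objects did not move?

the cyan torus and the red cone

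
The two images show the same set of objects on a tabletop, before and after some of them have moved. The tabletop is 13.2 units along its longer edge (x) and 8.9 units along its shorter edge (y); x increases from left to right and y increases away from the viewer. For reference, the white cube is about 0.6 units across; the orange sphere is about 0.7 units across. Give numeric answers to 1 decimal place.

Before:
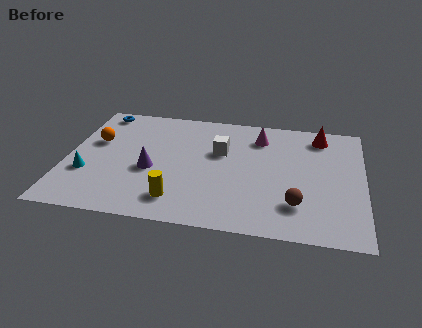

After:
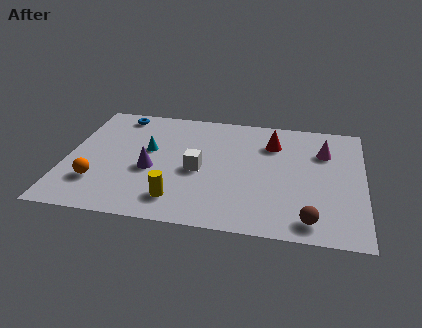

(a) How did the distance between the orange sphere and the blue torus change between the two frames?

+3.0

The distance was about 2.4 in the first image and 5.4 in the second, so they moved 3.0 units further apart.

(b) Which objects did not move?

the purple cone and the yellow cylinder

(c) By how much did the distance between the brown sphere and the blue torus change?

+0.3

They were about 10.7 units apart before and 11.0 after — 0.3 units further apart.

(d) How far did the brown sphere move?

1.2

From (10.3, 2.2) to (10.9, 1.2), the brown sphere covered √(0.6² + 1.0²) ≈ 1.2 units.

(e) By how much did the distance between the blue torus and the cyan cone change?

-1.9

They were about 4.9 units apart before and 3.0 after — 1.9 units closer together.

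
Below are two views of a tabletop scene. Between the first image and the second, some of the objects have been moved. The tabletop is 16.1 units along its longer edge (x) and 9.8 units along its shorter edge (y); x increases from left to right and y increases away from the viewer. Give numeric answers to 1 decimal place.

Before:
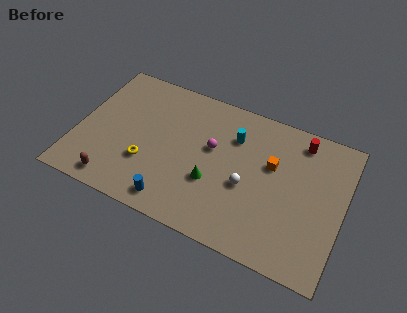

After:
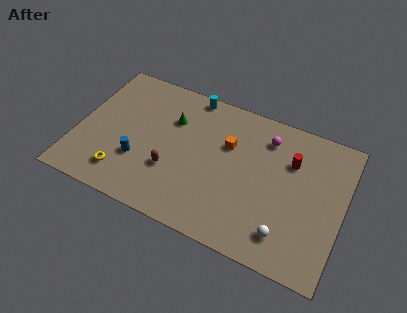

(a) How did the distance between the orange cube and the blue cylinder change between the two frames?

-1.2

The distance was about 7.2 in the first image and 6.0 in the second, so they moved 1.2 units closer together.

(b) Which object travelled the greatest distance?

the green cone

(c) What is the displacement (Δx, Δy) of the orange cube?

(-2.7, 0.3)

The orange cube was at about (11.7, 6.1) and moved to about (9.0, 6.4).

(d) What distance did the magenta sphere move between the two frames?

3.7

From (8.1, 5.8) to (11.2, 7.8), the magenta sphere covered √(3.1² + 2.0²) ≈ 3.7 units.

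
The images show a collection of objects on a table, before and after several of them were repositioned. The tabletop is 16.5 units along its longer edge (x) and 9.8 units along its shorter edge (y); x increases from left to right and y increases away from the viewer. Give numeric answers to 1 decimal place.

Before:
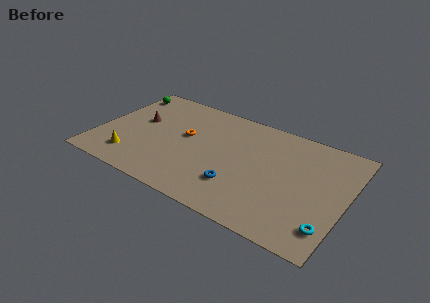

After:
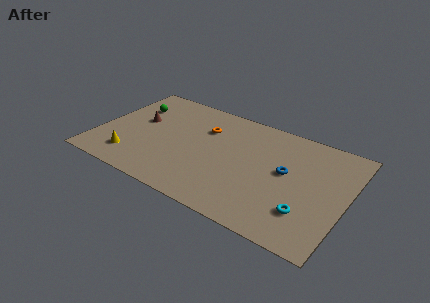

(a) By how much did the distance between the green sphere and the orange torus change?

-0.5

They were about 5.5 units apart before and 5.0 after — 0.5 units closer together.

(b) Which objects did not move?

the yellow cone and the brown cone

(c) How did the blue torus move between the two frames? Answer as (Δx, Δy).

(2.8, 2.7)

The blue torus started near (9.7, 2.7) and ended near (12.5, 5.4).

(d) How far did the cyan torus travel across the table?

1.6

The cyan torus was near (15.7, 2.0) before and (14.2, 2.6) after, so it travelled √(1.5² + 0.6²) ≈ 1.6 units.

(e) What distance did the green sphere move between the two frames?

1.5

From (0.9, 8.2) to (1.8, 7.0), the green sphere covered √(0.9² + 1.2²) ≈ 1.5 units.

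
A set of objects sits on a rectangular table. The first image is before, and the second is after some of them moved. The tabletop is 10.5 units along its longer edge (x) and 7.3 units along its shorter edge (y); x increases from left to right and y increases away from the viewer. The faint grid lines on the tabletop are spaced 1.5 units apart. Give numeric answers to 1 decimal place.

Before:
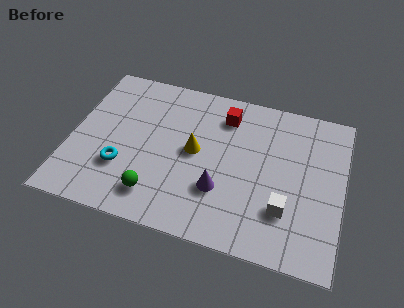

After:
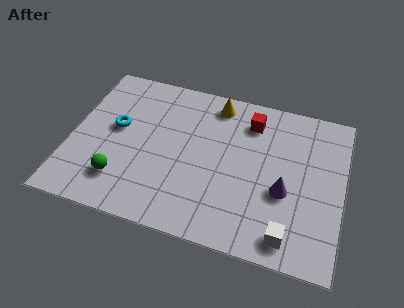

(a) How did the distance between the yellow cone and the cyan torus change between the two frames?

+1.2

They were about 3.1 units apart before and 4.3 after — 1.2 units further apart.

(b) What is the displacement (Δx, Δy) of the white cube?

(0.2, -1.1)

From the two frames, the white cube sits at roughly (8.4, 2.1) before and (8.6, 1.0) after.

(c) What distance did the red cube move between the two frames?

1.0

The red cube was near (5.8, 5.8) before and (6.8, 5.8) after, so it travelled √(1.0² + 0.0²) ≈ 1.0 units.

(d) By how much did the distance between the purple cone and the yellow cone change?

+2.6

Before: roughly 1.9 units apart; after: 4.5. That's 2.6 units further apart.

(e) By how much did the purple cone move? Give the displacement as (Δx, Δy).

(2.4, 0.6)

The purple cone was at about (5.9, 2.3) and moved to about (8.3, 2.9).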